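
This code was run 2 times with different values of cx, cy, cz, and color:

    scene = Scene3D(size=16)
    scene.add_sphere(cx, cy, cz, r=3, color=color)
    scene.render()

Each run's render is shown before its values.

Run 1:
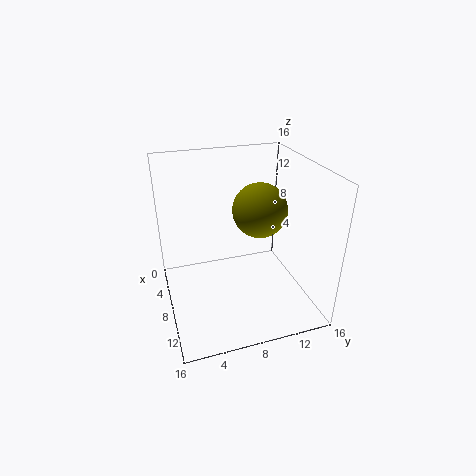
cx = 8, cy = 10.5, cz = 11, color = 'olive'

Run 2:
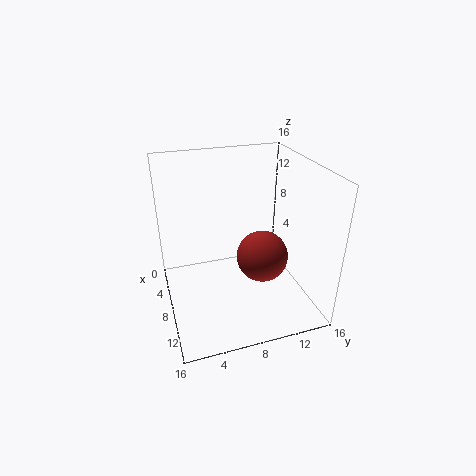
cx = 8, cy = 11, cz = 5, color = 'brown'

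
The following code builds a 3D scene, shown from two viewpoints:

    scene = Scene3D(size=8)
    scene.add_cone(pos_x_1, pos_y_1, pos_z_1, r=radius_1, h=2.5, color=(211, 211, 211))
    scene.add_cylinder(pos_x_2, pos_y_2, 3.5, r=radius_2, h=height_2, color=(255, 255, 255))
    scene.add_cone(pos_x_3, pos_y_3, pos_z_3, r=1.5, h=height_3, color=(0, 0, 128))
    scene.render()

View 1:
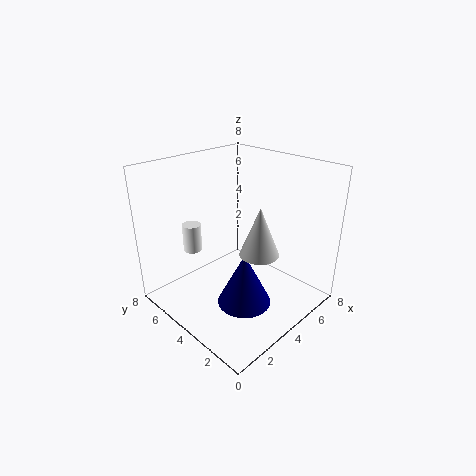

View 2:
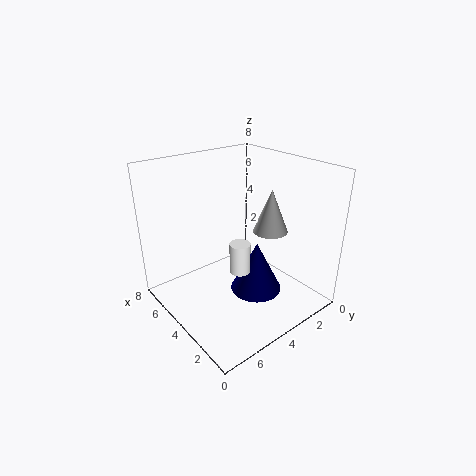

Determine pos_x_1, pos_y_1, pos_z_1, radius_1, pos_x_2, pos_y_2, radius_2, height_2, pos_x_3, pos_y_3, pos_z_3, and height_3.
pos_x_1 = 3.5; pos_y_1 = 2; pos_z_1 = 4; radius_1 = 1; pos_x_2 = 2; pos_y_2 = 5.5; radius_2 = 0.5; height_2 = 1.5; pos_x_3 = 3.5; pos_y_3 = 3; pos_z_3 = 0.5; height_3 = 3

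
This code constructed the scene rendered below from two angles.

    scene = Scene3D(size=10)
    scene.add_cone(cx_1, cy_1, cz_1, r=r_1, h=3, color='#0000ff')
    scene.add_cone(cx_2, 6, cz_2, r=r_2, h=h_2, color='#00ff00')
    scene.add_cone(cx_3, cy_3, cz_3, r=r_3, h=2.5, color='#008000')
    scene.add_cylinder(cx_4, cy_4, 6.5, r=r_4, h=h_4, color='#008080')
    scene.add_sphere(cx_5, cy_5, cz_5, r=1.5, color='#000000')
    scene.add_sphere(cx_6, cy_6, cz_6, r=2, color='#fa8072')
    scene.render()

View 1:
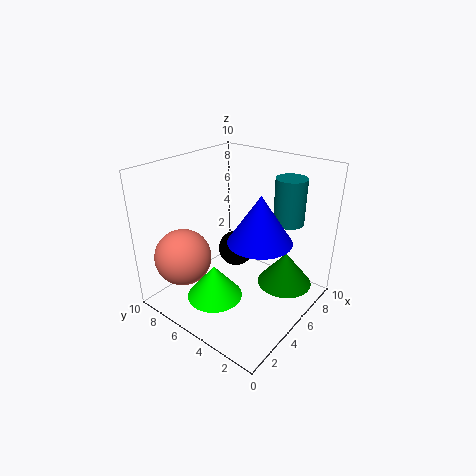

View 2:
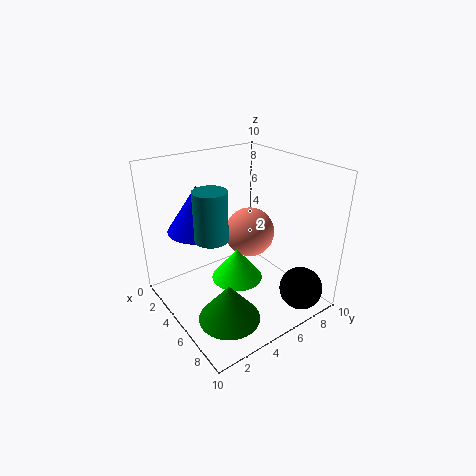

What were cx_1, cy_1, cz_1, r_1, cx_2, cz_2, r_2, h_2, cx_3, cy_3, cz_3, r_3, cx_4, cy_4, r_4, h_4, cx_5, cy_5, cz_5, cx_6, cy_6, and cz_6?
cx_1 = 4
cy_1 = 2.5
cz_1 = 6
r_1 = 2
cx_2 = 3.5
cz_2 = 0.5
r_2 = 2
h_2 = 2.5
cx_3 = 7.5
cy_3 = 2.5
cz_3 = 1
r_3 = 2
cx_4 = 6.5
cy_4 = 2
r_4 = 1
h_4 = 3
cx_5 = 8.5
cy_5 = 8
cz_5 = 1.5
cx_6 = 2.5
cy_6 = 8
cz_6 = 3.5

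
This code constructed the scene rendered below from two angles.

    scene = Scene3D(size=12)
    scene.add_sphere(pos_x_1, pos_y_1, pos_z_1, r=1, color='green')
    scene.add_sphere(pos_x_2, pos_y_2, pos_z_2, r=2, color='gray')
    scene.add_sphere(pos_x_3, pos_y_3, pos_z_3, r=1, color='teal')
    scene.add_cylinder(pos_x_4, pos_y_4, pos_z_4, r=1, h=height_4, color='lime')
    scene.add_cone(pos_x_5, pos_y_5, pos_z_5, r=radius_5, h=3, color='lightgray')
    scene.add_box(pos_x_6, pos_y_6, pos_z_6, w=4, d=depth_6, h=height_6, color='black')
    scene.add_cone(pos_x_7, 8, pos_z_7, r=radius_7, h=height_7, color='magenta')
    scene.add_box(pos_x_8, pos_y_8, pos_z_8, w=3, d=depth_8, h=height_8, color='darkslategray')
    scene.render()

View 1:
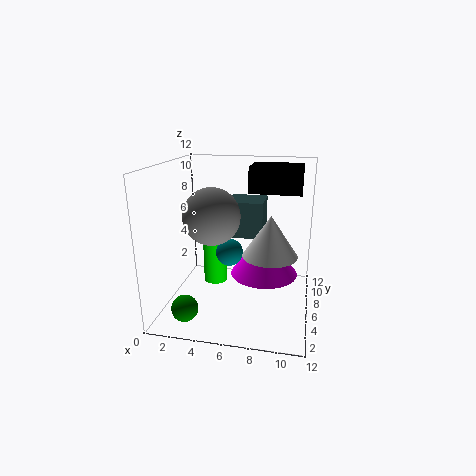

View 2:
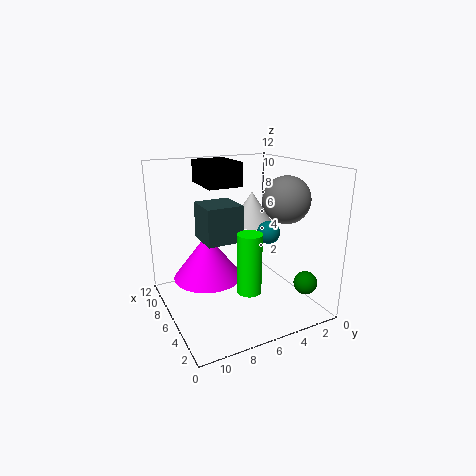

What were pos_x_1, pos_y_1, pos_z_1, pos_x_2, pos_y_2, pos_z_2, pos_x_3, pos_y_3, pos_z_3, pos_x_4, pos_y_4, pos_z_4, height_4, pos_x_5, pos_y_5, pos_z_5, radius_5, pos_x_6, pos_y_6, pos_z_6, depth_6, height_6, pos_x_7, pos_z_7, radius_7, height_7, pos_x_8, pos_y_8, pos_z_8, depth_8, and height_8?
pos_x_1 = 3
pos_y_1 = 1
pos_z_1 = 2
pos_x_2 = 5
pos_y_2 = 2
pos_z_2 = 9
pos_x_3 = 6
pos_y_3 = 3
pos_z_3 = 6
pos_x_4 = 4
pos_y_4 = 6
pos_z_4 = 2
height_4 = 5
pos_x_5 = 9
pos_y_5 = 3
pos_z_5 = 6
radius_5 = 2
pos_x_6 = 7
pos_y_6 = 5
pos_z_6 = 10
depth_6 = 3
height_6 = 2
pos_x_7 = 8
pos_z_7 = 2
radius_7 = 3
height_7 = 4
pos_x_8 = 5
pos_y_8 = 6
pos_z_8 = 6
depth_8 = 3
height_8 = 3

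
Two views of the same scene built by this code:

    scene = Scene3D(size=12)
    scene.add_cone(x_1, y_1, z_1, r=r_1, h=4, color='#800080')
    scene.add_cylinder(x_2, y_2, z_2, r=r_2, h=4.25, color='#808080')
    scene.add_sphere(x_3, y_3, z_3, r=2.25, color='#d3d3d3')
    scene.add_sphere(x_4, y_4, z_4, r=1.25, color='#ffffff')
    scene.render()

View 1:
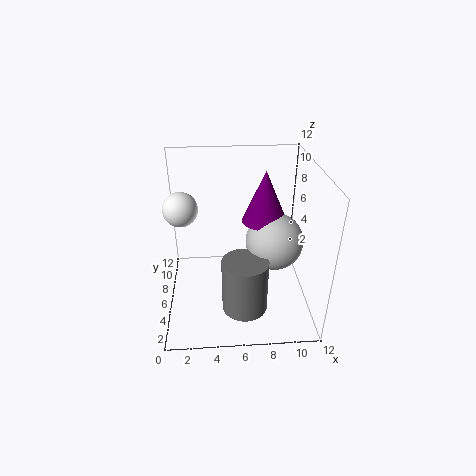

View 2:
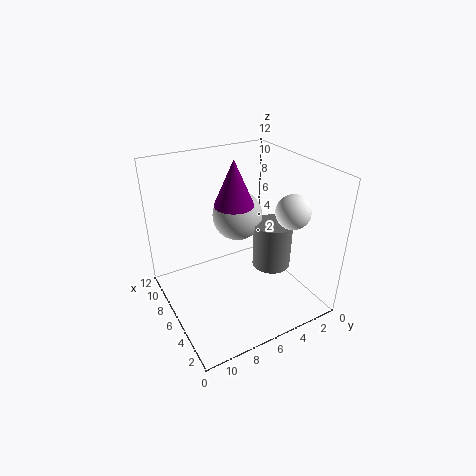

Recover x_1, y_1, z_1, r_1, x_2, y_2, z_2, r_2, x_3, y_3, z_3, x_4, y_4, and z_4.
x_1 = 8
y_1 = 5.25
z_1 = 8
r_1 = 1.75
x_2 = 6.25
y_2 = 2.25
z_2 = 2
r_2 = 1.75
x_3 = 8.75
y_3 = 4.5
z_3 = 6.5
x_4 = 1.75
y_4 = 4
z_4 = 9.75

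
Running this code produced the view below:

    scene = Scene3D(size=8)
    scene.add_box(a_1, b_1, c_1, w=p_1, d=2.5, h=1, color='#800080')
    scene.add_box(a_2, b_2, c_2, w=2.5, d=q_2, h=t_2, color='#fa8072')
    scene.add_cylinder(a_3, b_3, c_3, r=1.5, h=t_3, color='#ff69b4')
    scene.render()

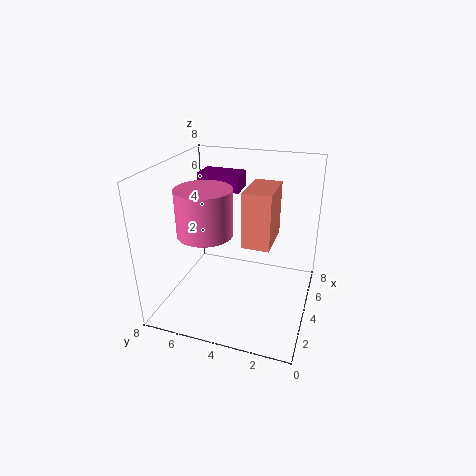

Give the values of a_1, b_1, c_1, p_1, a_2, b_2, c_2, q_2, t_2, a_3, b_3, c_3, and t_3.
a_1 = 5.5, b_1 = 4.5, c_1 = 6, p_1 = 1.5, a_2 = 3, b_2 = 2, c_2 = 4, q_2 = 1.5, t_2 = 3, a_3 = 3, b_3 = 5.5, c_3 = 4.5, t_3 = 2.5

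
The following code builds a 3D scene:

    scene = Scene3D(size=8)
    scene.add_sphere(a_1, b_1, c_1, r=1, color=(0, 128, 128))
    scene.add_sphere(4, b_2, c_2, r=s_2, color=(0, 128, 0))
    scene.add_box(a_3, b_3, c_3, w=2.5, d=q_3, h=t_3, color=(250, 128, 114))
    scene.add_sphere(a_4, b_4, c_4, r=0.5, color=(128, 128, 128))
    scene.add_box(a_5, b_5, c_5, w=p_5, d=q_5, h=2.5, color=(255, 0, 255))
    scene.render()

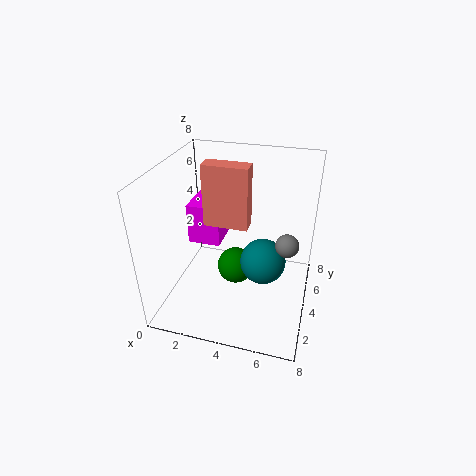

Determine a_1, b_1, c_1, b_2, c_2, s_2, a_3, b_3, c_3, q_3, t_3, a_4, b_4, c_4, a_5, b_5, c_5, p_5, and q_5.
a_1 = 6
b_1 = 1
c_1 = 5
b_2 = 3.5
c_2 = 2.5
s_2 = 1
a_3 = 2
b_3 = 4
c_3 = 4.5
q_3 = 1
t_3 = 3.5
a_4 = 7
b_4 = 1
c_4 = 6
a_5 = 0.5
b_5 = 5
c_5 = 2.5
p_5 = 2
q_5 = 2.5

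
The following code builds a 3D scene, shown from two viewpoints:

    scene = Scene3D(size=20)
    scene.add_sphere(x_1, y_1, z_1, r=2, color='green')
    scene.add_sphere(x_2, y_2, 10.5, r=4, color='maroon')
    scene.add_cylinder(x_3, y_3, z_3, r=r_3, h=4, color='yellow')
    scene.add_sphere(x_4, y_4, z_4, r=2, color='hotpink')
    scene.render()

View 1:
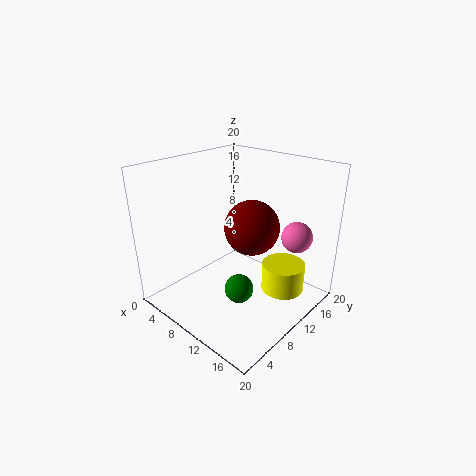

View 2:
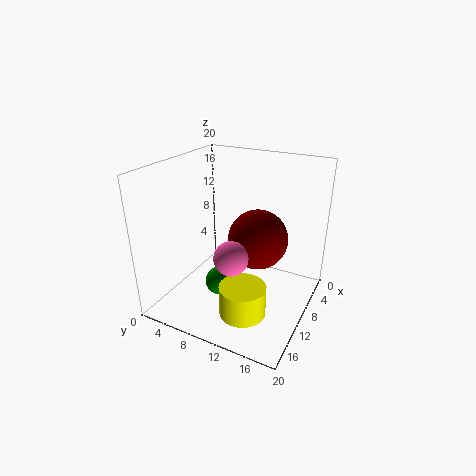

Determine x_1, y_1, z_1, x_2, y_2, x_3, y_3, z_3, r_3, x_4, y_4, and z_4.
x_1 = 12; y_1 = 8; z_1 = 3.5; x_2 = 10; y_2 = 13; x_3 = 15.5; y_3 = 13.5; z_3 = 2.5; r_3 = 3; x_4 = 17.5; y_4 = 13; z_4 = 11.5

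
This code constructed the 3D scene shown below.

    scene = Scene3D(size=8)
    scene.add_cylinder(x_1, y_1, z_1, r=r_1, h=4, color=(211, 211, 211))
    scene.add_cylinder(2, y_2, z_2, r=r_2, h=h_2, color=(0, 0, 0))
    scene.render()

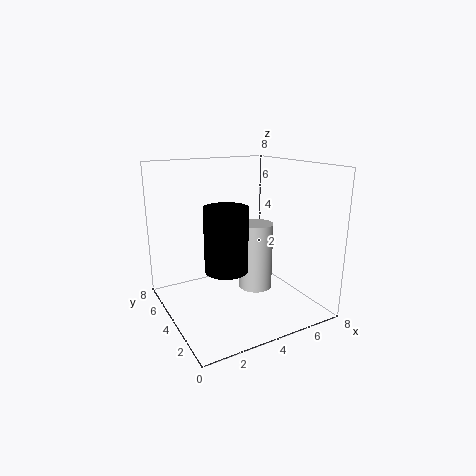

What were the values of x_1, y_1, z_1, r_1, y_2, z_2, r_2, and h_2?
x_1 = 5.5
y_1 = 4.5
z_1 = 0.5
r_1 = 1
y_2 = 1.5
z_2 = 3.5
r_2 = 1
h_2 = 3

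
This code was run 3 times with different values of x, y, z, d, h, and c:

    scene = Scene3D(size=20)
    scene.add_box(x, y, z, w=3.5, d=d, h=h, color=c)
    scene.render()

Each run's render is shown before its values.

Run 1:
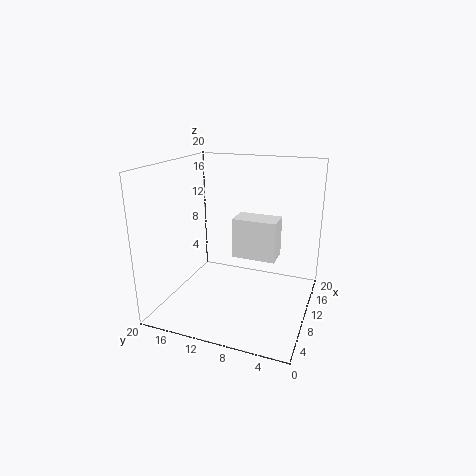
x = 9; y = 4.5; z = 7.5; d = 6; h = 5.5; c = 'white'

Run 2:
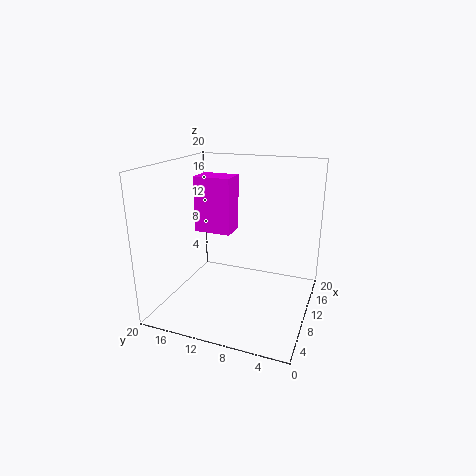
x = 8; y = 10.5; z = 11; d = 5; h = 7.5; c = 'magenta'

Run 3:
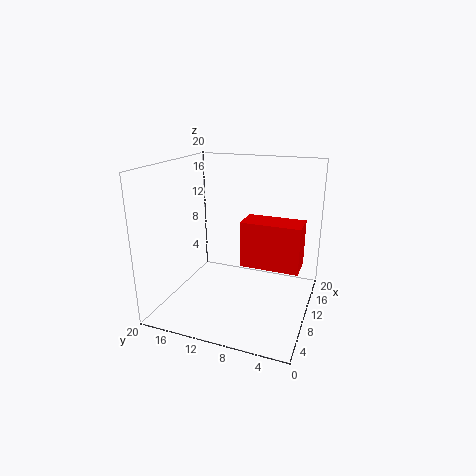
x = 4; y = 0.5; z = 9; d = 7; h = 5.5; c = 'red'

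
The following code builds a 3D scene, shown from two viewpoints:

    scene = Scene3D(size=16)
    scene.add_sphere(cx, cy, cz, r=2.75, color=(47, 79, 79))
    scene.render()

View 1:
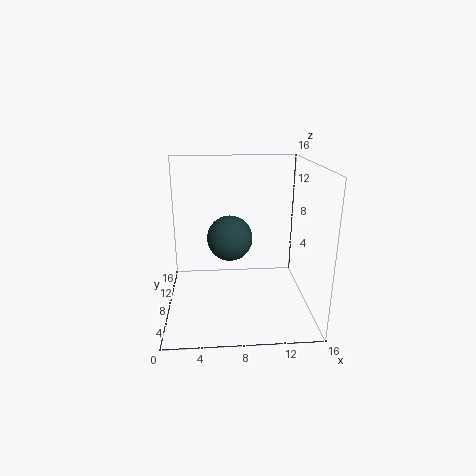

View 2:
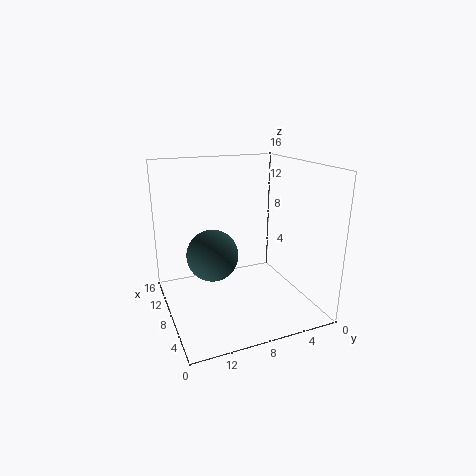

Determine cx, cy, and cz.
cx = 7.25, cy = 11.25, cz = 6.75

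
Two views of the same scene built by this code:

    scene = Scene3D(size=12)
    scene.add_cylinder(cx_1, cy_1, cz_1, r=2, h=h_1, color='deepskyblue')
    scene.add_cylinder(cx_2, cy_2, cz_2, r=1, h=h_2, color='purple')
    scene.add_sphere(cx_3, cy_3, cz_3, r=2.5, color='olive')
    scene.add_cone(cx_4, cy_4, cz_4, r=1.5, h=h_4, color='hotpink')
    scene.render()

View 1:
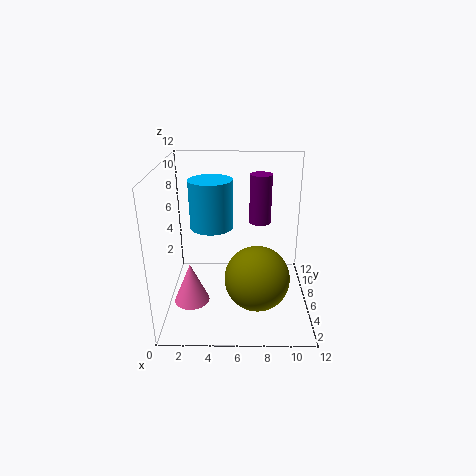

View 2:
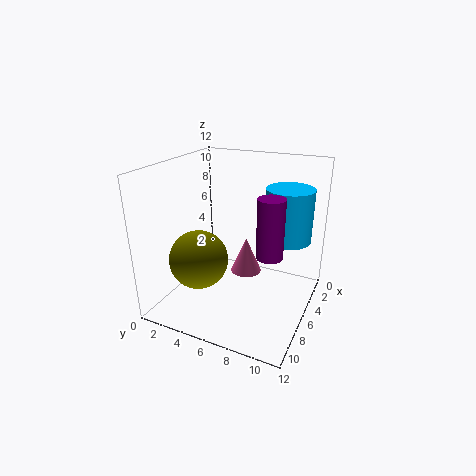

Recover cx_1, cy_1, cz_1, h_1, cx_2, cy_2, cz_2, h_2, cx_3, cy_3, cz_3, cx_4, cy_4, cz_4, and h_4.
cx_1 = 3.5
cy_1 = 9.5
cz_1 = 5.5
h_1 = 4.5
cx_2 = 8
cy_2 = 9.5
cz_2 = 6
h_2 = 4.5
cx_3 = 7.5
cy_3 = 3
cz_3 = 4
cx_4 = 2
cy_4 = 5
cz_4 = 0.5
h_4 = 3.5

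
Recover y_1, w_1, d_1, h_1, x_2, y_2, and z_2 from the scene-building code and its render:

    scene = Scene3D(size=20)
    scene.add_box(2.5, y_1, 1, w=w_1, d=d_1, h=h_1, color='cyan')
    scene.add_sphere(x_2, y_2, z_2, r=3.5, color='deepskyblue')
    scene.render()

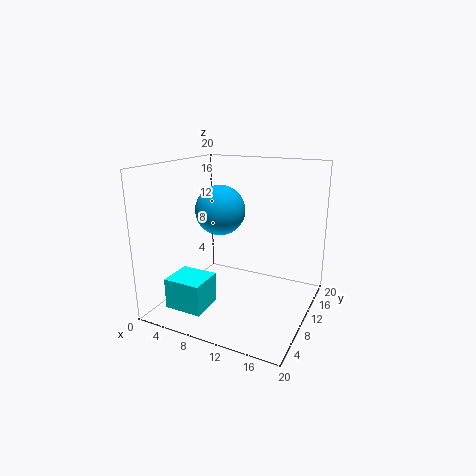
y_1 = 2.75; w_1 = 5.25; d_1 = 4.75; h_1 = 4.25; x_2 = 7; y_2 = 10.5; z_2 = 13.5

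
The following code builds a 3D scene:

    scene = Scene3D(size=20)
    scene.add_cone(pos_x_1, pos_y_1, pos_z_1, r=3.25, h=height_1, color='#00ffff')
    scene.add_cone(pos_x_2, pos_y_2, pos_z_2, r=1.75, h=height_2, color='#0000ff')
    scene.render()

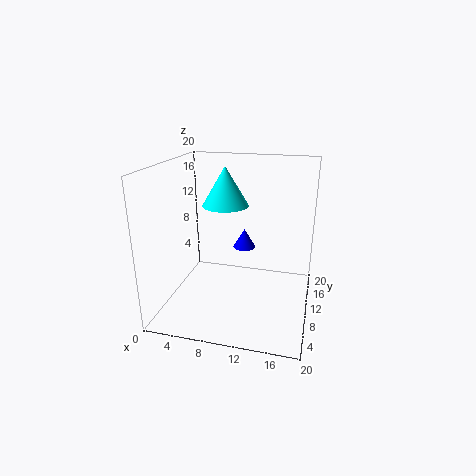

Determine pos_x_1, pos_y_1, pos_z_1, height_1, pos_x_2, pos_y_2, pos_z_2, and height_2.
pos_x_1 = 7.75
pos_y_1 = 11.75
pos_z_1 = 14
height_1 = 5.5
pos_x_2 = 9.5
pos_y_2 = 16
pos_z_2 = 6
height_2 = 3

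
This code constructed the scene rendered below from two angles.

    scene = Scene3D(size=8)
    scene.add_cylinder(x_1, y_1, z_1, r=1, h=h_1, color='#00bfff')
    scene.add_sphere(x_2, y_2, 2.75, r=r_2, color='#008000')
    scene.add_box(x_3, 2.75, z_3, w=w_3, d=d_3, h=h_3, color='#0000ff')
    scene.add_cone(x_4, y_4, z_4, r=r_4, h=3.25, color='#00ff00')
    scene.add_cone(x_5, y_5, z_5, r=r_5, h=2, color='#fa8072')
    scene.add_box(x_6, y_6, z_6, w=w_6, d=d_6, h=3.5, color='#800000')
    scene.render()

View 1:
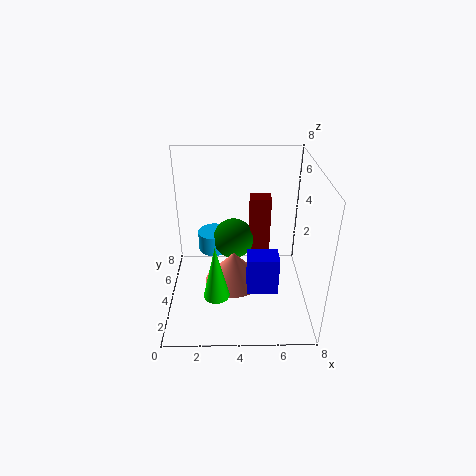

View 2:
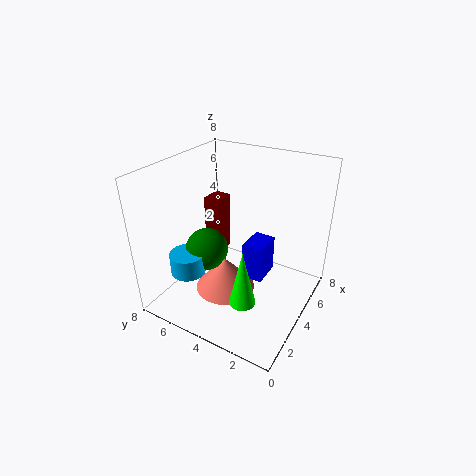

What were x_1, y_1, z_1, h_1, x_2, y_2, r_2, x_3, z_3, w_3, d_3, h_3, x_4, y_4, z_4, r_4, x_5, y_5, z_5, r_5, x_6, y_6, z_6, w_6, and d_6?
x_1 = 2.5
y_1 = 6.5
z_1 = 1.75
h_1 = 1.25
x_2 = 3.75
y_2 = 6
r_2 = 1.25
x_3 = 4.5
z_3 = 1
w_3 = 1.75
d_3 = 1.25
h_3 = 2.25
x_4 = 2.75
y_4 = 3
z_4 = 0.75
r_4 = 0.75
x_5 = 3.75
y_5 = 4.75
z_5 = 0.5
r_5 = 1.75
x_6 = 4.75
y_6 = 5.75
z_6 = 2
w_6 = 1.25
d_6 = 1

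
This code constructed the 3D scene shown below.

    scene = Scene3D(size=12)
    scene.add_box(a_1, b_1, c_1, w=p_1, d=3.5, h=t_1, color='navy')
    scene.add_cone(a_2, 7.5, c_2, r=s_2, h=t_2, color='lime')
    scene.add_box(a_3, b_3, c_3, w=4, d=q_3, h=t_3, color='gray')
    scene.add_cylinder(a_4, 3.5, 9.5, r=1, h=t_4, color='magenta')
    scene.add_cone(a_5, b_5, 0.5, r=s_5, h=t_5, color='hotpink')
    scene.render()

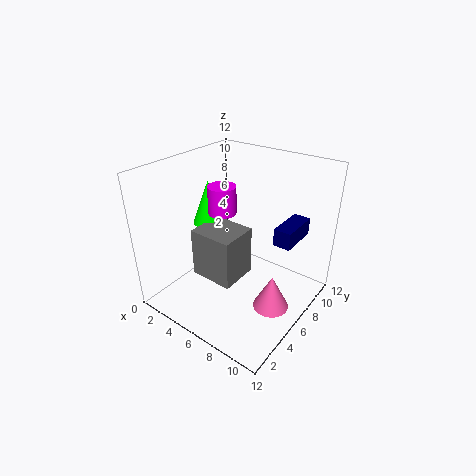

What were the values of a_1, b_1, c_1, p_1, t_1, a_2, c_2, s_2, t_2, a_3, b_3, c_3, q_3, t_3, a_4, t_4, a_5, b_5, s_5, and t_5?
a_1 = 8.5; b_1 = 7.5; c_1 = 5.5; p_1 = 1.5; t_1 = 1.5; a_2 = 1.5; c_2 = 5.5; s_2 = 1.5; t_2 = 4; a_3 = 2; b_3 = 4.5; c_3 = 1.5; q_3 = 3.5; t_3 = 4.5; a_4 = 6.5; t_4 = 2; a_5 = 9.5; b_5 = 6; s_5 = 1.5; t_5 = 3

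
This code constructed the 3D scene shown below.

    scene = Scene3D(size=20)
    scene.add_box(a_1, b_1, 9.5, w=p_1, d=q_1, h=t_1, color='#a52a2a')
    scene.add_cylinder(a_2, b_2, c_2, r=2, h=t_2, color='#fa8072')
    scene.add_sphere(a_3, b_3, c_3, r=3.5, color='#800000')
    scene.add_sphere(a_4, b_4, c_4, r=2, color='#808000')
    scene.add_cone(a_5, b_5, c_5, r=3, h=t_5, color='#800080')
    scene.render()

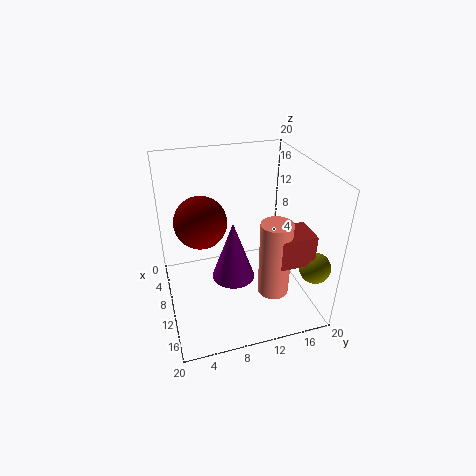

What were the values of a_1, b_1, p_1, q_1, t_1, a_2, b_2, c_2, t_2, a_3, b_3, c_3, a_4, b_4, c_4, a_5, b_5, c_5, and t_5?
a_1 = 14, b_1 = 13, p_1 = 4, q_1 = 4.5, t_1 = 4, a_2 = 16, b_2 = 13, c_2 = 5, t_2 = 10, a_3 = 9.5, b_3 = 5, c_3 = 13, a_4 = 17.5, b_4 = 18, c_4 = 8.5, a_5 = 11, b_5 = 9, c_5 = 4.5, t_5 = 8.5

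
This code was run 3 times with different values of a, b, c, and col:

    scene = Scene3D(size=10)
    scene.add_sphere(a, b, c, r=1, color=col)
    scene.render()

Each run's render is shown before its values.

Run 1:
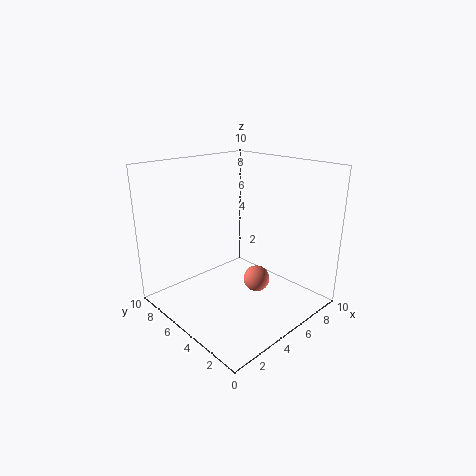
a = 7
b = 5
c = 1
col = 'salmon'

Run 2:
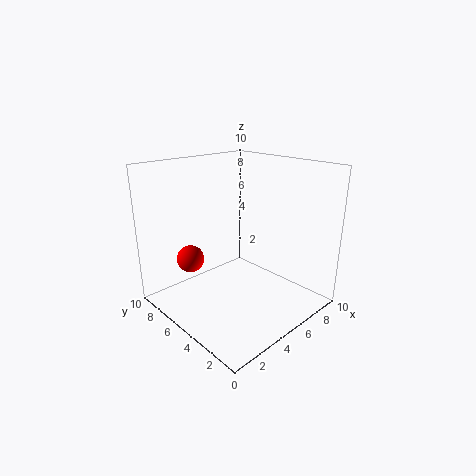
a = 3
b = 8
c = 3
col = 'red'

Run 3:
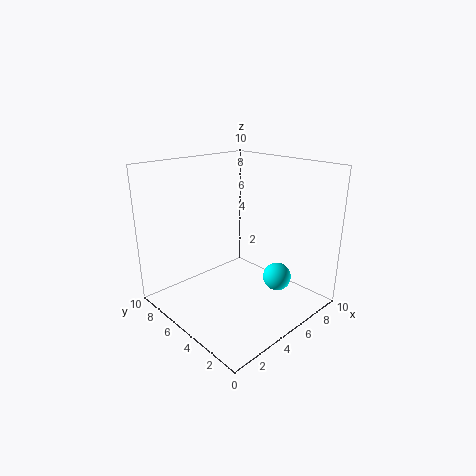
a = 7
b = 3
c = 2
col = 'cyan'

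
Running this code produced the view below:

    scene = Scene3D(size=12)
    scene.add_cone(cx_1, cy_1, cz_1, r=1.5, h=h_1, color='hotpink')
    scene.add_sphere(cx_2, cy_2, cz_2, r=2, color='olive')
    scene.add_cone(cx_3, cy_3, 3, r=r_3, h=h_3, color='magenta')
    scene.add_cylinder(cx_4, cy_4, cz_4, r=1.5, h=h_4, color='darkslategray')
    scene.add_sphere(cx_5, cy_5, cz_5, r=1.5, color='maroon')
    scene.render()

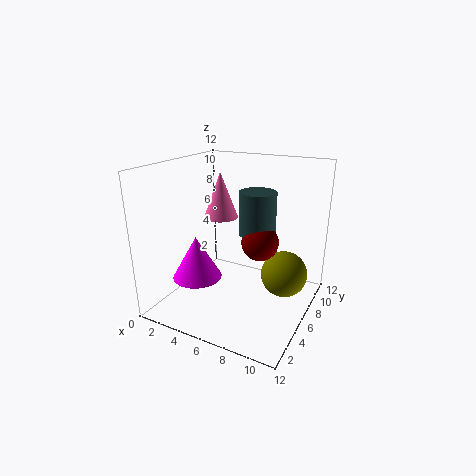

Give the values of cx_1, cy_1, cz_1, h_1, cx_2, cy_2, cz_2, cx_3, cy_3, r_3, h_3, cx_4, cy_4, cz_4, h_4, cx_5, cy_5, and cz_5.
cx_1 = 3.5
cy_1 = 7.5
cz_1 = 7
h_1 = 4
cx_2 = 9.5
cy_2 = 8
cz_2 = 2.5
cx_3 = 3.5
cy_3 = 3.5
r_3 = 2
h_3 = 3.5
cx_4 = 7.5
cy_4 = 6.5
cz_4 = 6.5
h_4 = 3.5
cx_5 = 8
cy_5 = 6
cz_5 = 6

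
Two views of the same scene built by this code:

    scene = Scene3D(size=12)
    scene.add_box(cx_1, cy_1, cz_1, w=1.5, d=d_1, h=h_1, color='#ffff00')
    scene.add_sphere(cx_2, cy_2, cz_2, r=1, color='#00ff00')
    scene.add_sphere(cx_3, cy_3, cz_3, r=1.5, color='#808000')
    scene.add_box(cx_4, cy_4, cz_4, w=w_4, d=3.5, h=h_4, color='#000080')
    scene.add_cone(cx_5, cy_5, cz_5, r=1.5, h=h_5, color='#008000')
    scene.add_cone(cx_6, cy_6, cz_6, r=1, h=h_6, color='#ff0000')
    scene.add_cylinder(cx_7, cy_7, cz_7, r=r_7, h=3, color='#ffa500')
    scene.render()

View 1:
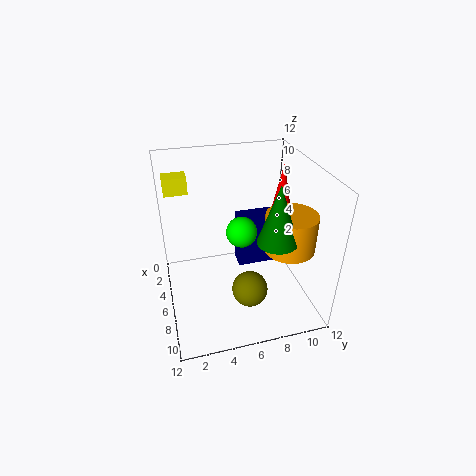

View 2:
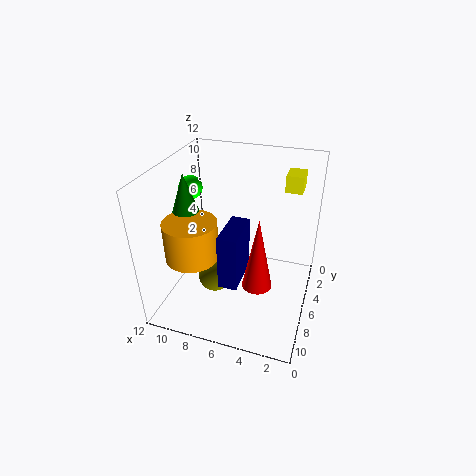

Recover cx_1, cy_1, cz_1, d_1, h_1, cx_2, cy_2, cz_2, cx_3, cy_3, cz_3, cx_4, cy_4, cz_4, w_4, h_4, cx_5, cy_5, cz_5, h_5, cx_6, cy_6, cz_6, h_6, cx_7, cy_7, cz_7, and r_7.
cx_1 = 1.5
cy_1 = 0.5
cz_1 = 9
d_1 = 2
h_1 = 1.5
cx_2 = 10.5
cy_2 = 5
cz_2 = 9.5
cx_3 = 8
cy_3 = 6.5
cz_3 = 2
cx_4 = 5
cy_4 = 6
cz_4 = 3.5
w_4 = 1.5
h_4 = 4.5
cx_5 = 9.5
cy_5 = 8
cz_5 = 7.5
h_5 = 4.5
cx_6 = 3
cy_6 = 11
cz_6 = 6
h_6 = 5
cx_7 = 8.5
cy_7 = 9.5
cz_7 = 6
r_7 = 2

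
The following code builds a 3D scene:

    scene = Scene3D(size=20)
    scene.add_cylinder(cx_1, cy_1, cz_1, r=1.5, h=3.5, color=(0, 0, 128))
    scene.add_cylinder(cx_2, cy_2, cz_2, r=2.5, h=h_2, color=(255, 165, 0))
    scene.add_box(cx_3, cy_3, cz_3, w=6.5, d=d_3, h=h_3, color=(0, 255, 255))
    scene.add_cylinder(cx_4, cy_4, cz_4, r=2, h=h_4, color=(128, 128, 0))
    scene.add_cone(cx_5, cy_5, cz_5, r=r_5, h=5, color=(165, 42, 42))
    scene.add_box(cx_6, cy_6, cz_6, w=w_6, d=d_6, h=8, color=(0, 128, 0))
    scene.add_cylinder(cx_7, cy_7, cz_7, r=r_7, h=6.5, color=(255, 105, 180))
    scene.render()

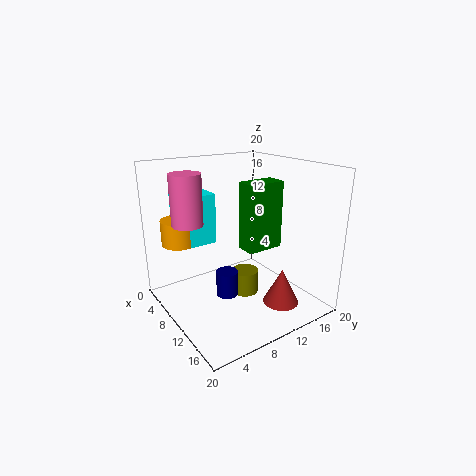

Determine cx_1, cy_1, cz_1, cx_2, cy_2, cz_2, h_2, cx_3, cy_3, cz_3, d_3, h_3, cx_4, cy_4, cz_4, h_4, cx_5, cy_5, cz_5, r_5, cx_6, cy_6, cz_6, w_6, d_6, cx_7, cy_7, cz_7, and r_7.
cx_1 = 11; cy_1 = 7.5; cz_1 = 2.5; cx_2 = 5; cy_2 = 3.5; cz_2 = 9; h_2 = 3.5; cx_3 = 1; cy_3 = 4; cz_3 = 9; d_3 = 4; h_3 = 7; cx_4 = 9; cy_4 = 12; cz_4 = 0.5; h_4 = 3.5; cx_5 = 15; cy_5 = 14; cz_5 = 1; r_5 = 2.5; cx_6 = 14.5; cy_6 = 7; cz_6 = 11; w_6 = 2.5; d_6 = 4.5; cx_7 = 9; cy_7 = 3; cz_7 = 13; r_7 = 2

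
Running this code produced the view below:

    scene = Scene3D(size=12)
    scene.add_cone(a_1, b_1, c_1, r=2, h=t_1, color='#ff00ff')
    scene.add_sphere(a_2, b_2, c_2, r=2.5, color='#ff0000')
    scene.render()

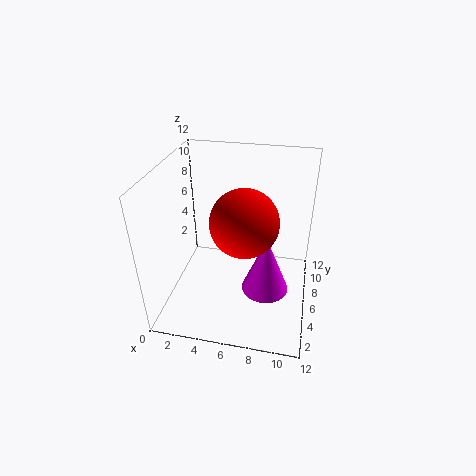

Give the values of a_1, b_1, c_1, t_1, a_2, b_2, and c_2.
a_1 = 8.5; b_1 = 5.5; c_1 = 1.5; t_1 = 5; a_2 = 7; b_2 = 3.5; c_2 = 9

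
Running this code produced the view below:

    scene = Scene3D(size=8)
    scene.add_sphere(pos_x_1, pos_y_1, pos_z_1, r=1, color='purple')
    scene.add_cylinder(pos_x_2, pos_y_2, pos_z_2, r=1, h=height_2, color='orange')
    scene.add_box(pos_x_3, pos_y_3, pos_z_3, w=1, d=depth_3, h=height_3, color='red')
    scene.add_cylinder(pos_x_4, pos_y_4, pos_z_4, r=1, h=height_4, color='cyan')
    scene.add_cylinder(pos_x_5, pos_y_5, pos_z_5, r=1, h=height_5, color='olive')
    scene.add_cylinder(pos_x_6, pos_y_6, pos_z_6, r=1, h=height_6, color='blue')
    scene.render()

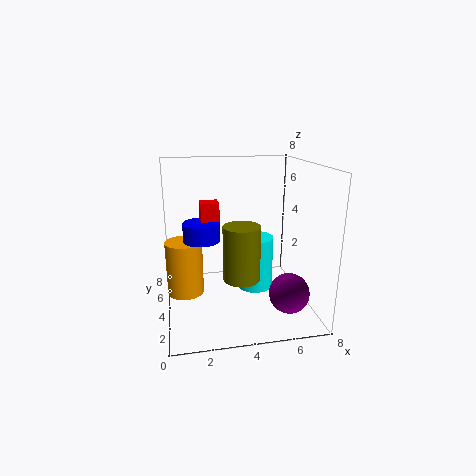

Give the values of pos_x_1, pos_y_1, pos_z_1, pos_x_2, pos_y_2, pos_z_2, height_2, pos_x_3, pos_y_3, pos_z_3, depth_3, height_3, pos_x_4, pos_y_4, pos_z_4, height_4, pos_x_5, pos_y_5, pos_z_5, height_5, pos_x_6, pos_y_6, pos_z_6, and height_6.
pos_x_1 = 6
pos_y_1 = 1
pos_z_1 = 2
pos_x_2 = 1
pos_y_2 = 4
pos_z_2 = 1
height_2 = 3
pos_x_3 = 2
pos_y_3 = 4
pos_z_3 = 4
depth_3 = 1
height_3 = 2
pos_x_4 = 5
pos_y_4 = 4
pos_z_4 = 1
height_4 = 3
pos_x_5 = 4
pos_y_5 = 3
pos_z_5 = 2
height_5 = 3
pos_x_6 = 2
pos_y_6 = 4
pos_z_6 = 4
height_6 = 1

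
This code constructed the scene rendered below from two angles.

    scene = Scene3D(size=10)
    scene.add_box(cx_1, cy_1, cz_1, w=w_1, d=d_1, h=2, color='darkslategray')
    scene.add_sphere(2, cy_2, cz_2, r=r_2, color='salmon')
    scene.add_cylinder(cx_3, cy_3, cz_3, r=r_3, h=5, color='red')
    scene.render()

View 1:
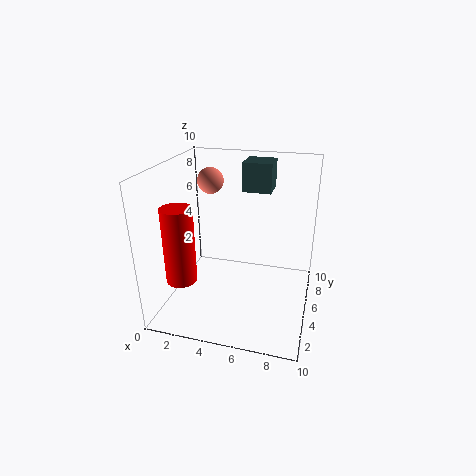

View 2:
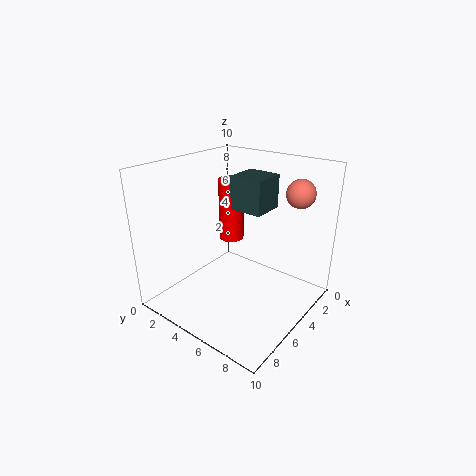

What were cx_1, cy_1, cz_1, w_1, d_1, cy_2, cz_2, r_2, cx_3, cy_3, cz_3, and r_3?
cx_1 = 5
cy_1 = 6
cz_1 = 8
w_1 = 2
d_1 = 2
cy_2 = 8
cz_2 = 8
r_2 = 1
cx_3 = 2
cy_3 = 2
cz_3 = 3
r_3 = 1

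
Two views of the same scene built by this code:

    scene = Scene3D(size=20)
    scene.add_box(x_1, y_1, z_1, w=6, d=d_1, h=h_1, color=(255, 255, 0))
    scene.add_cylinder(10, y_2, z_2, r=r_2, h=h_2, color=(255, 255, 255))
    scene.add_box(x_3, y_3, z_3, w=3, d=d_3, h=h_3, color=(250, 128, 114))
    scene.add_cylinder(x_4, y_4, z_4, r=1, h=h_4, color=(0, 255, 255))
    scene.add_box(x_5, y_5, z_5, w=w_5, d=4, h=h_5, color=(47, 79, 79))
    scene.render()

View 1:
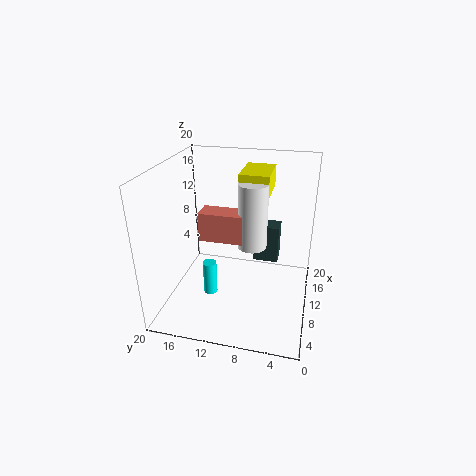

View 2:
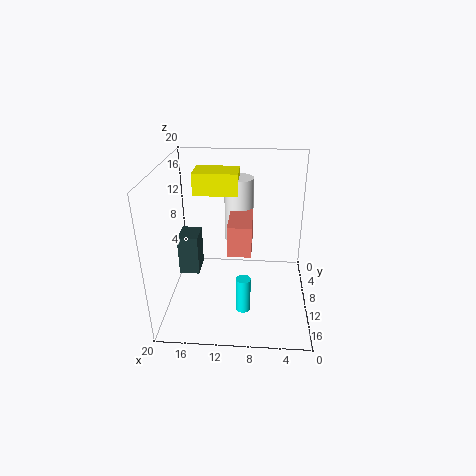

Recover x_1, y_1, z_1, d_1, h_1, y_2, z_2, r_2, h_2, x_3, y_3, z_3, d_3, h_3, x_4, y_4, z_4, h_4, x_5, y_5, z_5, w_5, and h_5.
x_1 = 10, y_1 = 6, z_1 = 16, d_1 = 4, h_1 = 3, y_2 = 8, z_2 = 9, r_2 = 2, h_2 = 9, x_3 = 8, y_3 = 9, z_3 = 10, d_3 = 6, h_3 = 4, x_4 = 9, y_4 = 14, z_4 = 1, h_4 = 5, x_5 = 16, y_5 = 5, z_5 = 3, w_5 = 3, h_5 = 6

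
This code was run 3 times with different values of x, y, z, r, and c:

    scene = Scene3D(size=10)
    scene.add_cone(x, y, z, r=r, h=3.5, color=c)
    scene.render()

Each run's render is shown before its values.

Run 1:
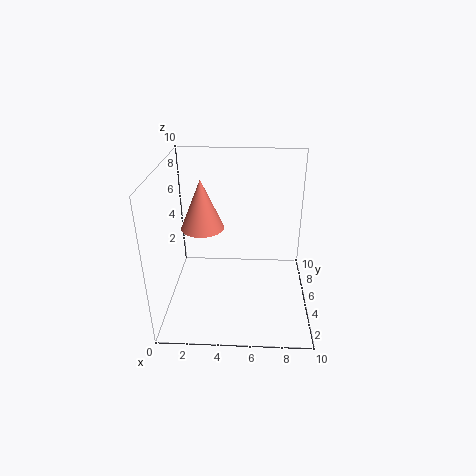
x = 2.5
y = 5.5
z = 5.5
r = 1.5
c = 'salmon'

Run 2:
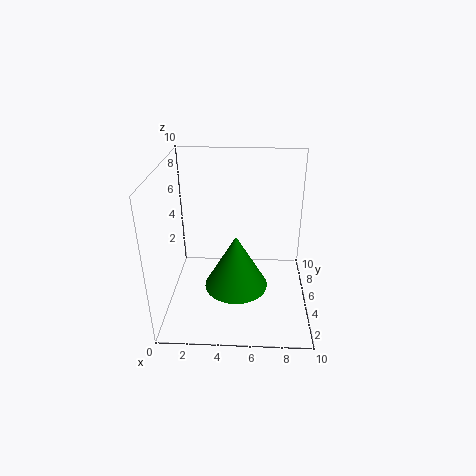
x = 5
y = 2.5
z = 3
r = 2
c = 'green'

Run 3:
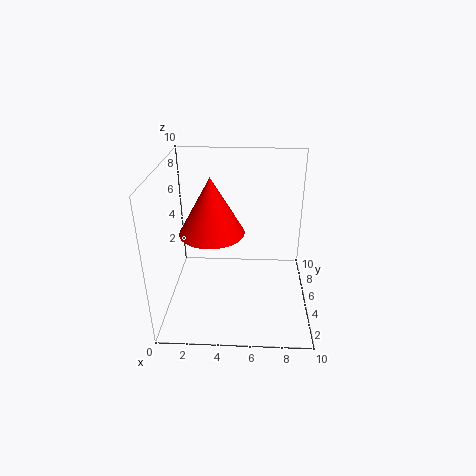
x = 3.5
y = 3
z = 6.5
r = 2
c = 'red'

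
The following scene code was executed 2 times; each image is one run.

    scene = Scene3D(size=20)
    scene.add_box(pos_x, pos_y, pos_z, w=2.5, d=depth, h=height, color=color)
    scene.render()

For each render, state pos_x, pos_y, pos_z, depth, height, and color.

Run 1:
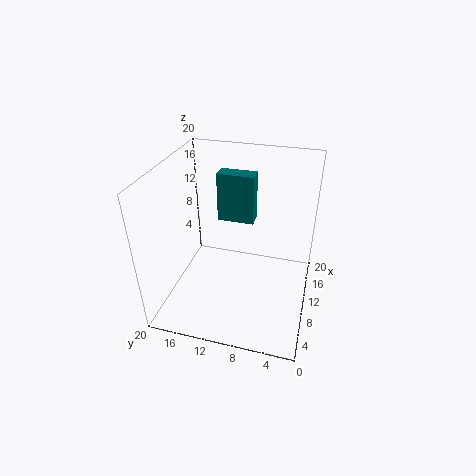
pos_x = 16, pos_y = 9.25, pos_z = 8.75, depth = 5.75, height = 7.75, color = 'teal'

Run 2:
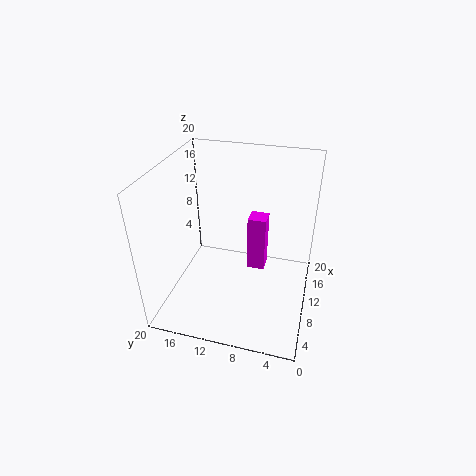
pos_x = 10.25, pos_y = 6.25, pos_z = 5, depth = 2.5, height = 8, color = 'magenta'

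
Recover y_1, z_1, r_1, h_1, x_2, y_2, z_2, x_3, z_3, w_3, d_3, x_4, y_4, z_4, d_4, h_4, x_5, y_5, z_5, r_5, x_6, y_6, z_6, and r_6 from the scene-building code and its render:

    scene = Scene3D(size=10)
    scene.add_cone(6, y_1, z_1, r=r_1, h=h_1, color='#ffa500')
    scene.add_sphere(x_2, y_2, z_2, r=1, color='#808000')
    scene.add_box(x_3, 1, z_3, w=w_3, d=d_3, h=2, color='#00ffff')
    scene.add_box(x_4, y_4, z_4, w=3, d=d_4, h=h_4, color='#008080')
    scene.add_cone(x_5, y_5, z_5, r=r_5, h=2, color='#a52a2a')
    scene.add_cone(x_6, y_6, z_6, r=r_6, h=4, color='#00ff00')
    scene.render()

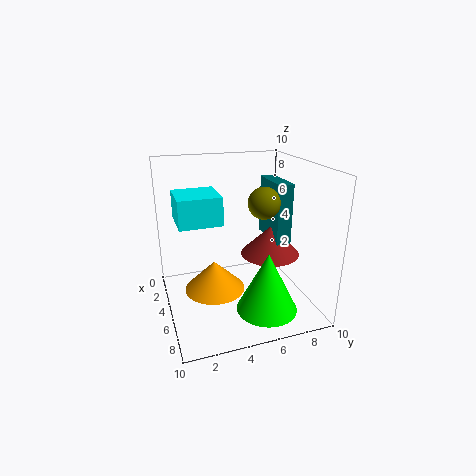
y_1 = 3; z_1 = 2; r_1 = 2; h_1 = 2; x_2 = 7; y_2 = 6; z_2 = 8; x_3 = 2; z_3 = 6; w_3 = 3; d_3 = 3; x_4 = 4; y_4 = 7; z_4 = 5; d_4 = 1; h_4 = 4; x_5 = 6; y_5 = 7; z_5 = 4; r_5 = 2; x_6 = 8; y_6 = 6; z_6 = 1; r_6 = 2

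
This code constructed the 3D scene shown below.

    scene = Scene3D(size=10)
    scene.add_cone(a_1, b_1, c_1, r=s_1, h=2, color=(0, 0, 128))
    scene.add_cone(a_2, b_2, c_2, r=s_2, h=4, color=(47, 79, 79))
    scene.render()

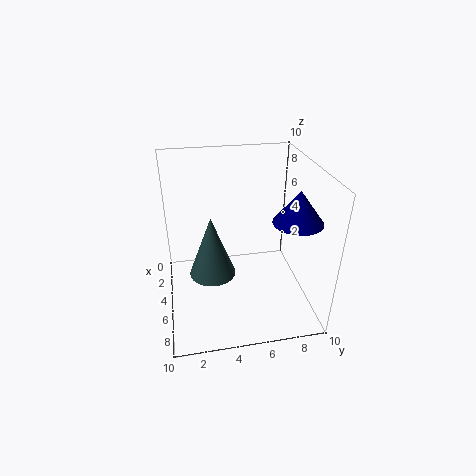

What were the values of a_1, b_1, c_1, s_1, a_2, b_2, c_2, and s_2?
a_1 = 8; b_1 = 8; c_1 = 7.5; s_1 = 1.5; a_2 = 6.5; b_2 = 3; c_2 = 3.5; s_2 = 1.5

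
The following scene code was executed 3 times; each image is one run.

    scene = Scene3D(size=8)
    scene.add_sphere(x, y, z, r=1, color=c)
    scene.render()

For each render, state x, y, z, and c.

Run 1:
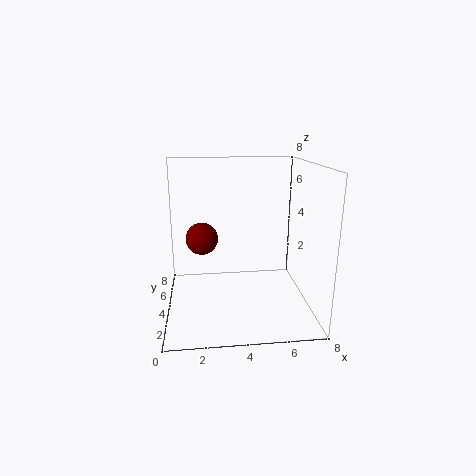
x = 2; y = 6.25; z = 3.25; c = 'maroon'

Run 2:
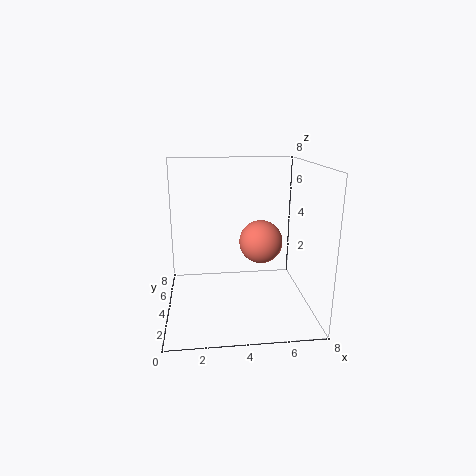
x = 4.75; y = 1.25; z = 4.75; c = 'salmon'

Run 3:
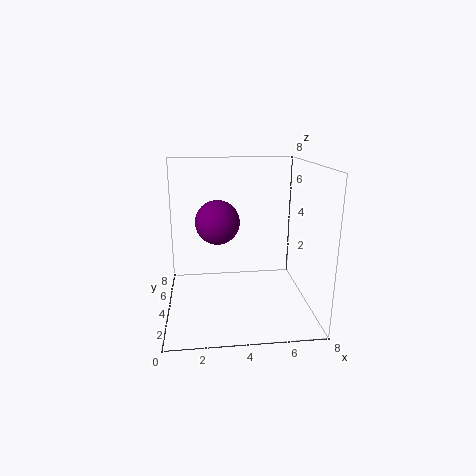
x = 2.75; y = 1.25; z = 5.75; c = 'purple'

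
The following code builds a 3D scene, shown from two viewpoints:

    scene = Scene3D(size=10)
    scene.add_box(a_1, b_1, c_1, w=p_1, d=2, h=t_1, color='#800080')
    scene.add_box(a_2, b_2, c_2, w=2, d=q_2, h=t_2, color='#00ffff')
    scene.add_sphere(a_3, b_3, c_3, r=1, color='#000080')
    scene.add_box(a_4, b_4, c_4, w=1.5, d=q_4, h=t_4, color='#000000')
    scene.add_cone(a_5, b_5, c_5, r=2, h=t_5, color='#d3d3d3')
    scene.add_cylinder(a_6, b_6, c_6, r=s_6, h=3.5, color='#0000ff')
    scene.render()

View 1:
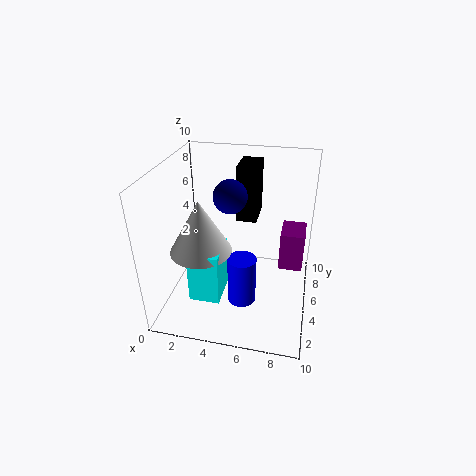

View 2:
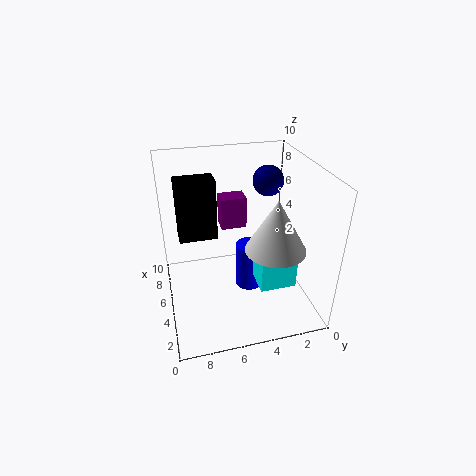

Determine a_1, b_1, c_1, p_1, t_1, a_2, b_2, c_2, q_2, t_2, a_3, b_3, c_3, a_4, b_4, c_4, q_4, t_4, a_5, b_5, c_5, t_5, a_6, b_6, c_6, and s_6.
a_1 = 8, b_1 = 3.5, c_1 = 4, p_1 = 1.5, t_1 = 2.5, a_2 = 2.5, b_2 = 1.5, c_2 = 2, q_2 = 2.5, t_2 = 3.5, a_3 = 5, b_3 = 3, c_3 = 9, a_4 = 4.5, b_4 = 6.5, c_4 = 5.5, q_4 = 2.5, t_4 = 4, a_5 = 3, b_5 = 3, c_5 = 5, t_5 = 3.5, a_6 = 5.5, b_6 = 4, c_6 = 0.5, s_6 = 1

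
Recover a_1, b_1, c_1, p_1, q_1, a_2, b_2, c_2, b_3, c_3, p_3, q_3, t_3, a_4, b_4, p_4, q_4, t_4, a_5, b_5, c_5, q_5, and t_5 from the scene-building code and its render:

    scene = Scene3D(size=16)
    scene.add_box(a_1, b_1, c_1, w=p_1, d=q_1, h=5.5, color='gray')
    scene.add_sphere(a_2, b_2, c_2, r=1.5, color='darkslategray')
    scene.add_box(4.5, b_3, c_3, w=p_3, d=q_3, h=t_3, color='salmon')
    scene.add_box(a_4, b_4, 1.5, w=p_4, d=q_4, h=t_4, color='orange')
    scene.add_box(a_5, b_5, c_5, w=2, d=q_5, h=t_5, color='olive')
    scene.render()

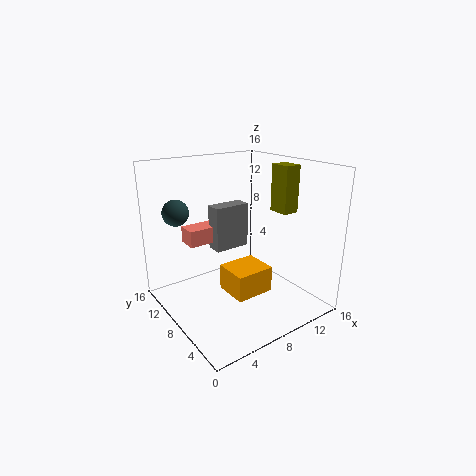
a_1 = 7.5; b_1 = 11.5; c_1 = 5; p_1 = 4.5; q_1 = 2; a_2 = 3; b_2 = 13; c_2 = 10.5; b_3 = 12.5; c_3 = 6; p_3 = 5.5; q_3 = 2.5; t_3 = 2; a_4 = 6.5; b_4 = 5.5; p_4 = 4.5; q_4 = 4; t_4 = 3; a_5 = 13.5; b_5 = 6.5; c_5 = 10; q_5 = 2.5; t_5 = 5.5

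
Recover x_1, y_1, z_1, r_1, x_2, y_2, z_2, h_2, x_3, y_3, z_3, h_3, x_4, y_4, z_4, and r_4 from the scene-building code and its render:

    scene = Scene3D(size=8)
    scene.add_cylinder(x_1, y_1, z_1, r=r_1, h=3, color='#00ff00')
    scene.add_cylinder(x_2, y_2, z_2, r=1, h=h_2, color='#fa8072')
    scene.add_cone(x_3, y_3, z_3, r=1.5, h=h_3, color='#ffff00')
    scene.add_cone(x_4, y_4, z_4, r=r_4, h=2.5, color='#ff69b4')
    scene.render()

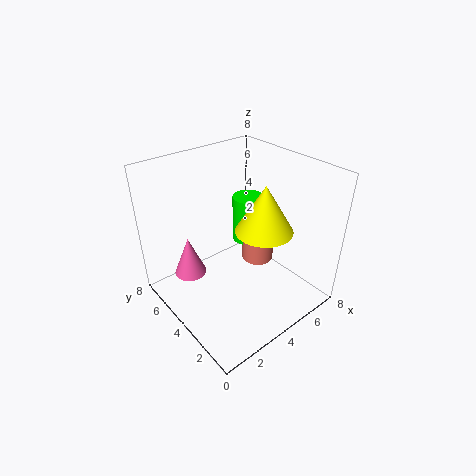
x_1 = 6.5
y_1 = 6
z_1 = 2
r_1 = 1
x_2 = 6.5
y_2 = 5
z_2 = 1
h_2 = 2.5
x_3 = 4.5
y_3 = 2.5
z_3 = 5
h_3 = 2.5
x_4 = 2.5
y_4 = 7
z_4 = 0.5
r_4 = 1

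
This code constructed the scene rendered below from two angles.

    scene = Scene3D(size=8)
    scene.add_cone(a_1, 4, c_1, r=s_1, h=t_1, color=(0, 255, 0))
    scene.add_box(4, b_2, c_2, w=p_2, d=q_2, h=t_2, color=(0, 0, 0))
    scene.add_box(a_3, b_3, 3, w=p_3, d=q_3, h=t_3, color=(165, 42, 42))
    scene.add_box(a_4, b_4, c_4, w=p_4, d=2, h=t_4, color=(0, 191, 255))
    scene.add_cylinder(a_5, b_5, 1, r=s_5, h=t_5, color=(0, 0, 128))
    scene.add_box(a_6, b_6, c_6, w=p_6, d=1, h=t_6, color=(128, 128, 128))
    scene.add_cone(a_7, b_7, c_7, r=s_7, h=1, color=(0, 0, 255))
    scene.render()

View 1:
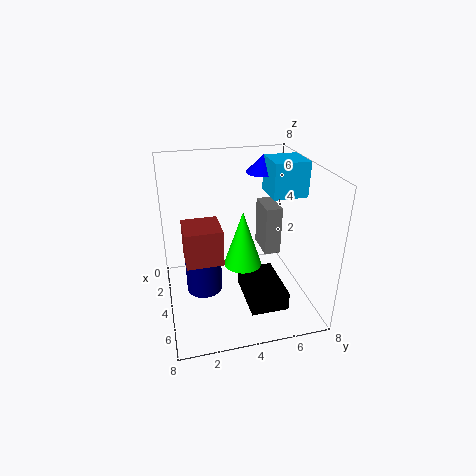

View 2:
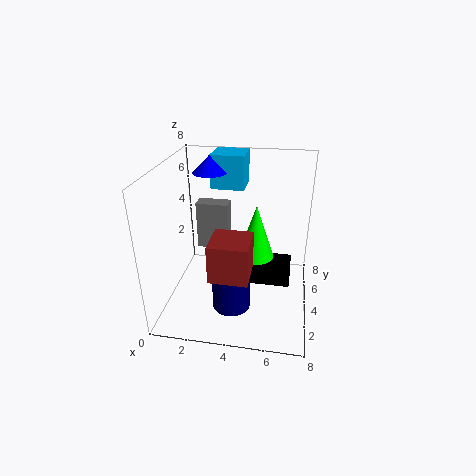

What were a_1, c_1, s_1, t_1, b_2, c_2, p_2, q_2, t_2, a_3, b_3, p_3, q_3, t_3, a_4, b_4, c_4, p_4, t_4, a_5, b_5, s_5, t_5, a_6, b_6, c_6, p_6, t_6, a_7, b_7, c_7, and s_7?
a_1 = 5; c_1 = 3; s_1 = 1; t_1 = 3; b_2 = 4; c_2 = 1; p_2 = 3; q_2 = 2; t_2 = 1; a_3 = 3; b_3 = 1; p_3 = 2; q_3 = 2; t_3 = 2; a_4 = 2; b_4 = 6; c_4 = 6; p_4 = 2; t_4 = 2; a_5 = 4; b_5 = 2; s_5 = 1; t_5 = 2; a_6 = 1; b_6 = 6; c_6 = 2; p_6 = 2; t_6 = 3; a_7 = 2; b_7 = 6; c_7 = 7; s_7 = 1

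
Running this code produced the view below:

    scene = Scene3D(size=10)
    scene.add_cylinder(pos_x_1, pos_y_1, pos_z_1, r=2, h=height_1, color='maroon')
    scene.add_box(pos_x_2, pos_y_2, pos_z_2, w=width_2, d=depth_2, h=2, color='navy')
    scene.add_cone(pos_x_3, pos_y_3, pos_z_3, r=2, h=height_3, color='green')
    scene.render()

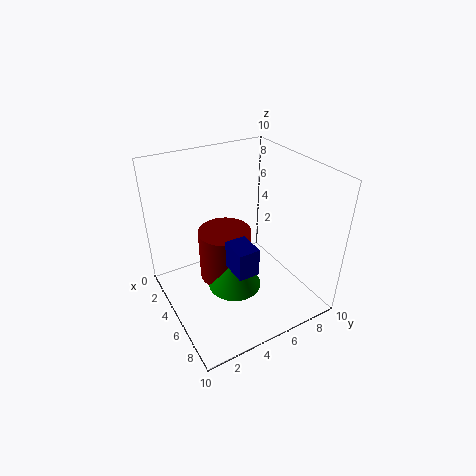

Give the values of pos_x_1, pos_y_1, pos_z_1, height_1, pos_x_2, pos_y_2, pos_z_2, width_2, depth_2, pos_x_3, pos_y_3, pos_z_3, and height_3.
pos_x_1 = 3, pos_y_1 = 5, pos_z_1 = 0.5, height_1 = 4, pos_x_2 = 5, pos_y_2 = 4, pos_z_2 = 3, width_2 = 2, depth_2 = 1.5, pos_x_3 = 4.5, pos_y_3 = 5, pos_z_3 = 0.5, height_3 = 3.5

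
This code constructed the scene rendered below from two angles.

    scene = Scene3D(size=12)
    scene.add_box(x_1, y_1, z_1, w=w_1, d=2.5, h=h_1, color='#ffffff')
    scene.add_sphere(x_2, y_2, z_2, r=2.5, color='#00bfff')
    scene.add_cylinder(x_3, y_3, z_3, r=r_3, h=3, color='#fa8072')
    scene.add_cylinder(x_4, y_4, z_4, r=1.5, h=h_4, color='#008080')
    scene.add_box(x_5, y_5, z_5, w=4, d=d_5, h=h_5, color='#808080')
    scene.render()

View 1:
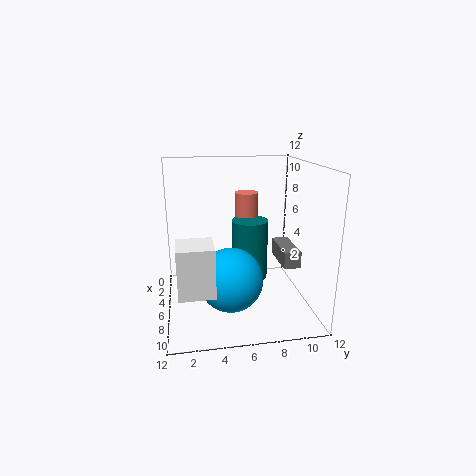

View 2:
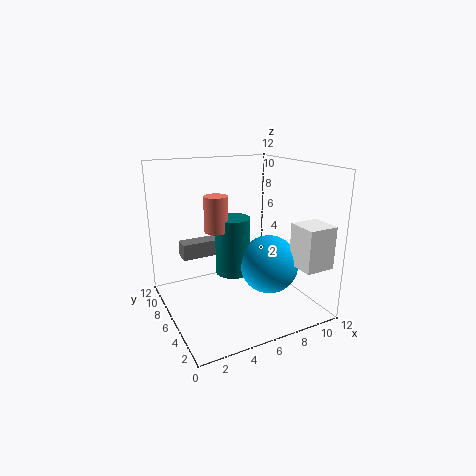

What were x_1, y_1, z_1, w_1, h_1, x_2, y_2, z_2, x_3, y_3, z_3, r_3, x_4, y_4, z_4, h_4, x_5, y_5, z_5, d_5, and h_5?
x_1 = 9.5; y_1 = 1; z_1 = 4; w_1 = 2.5; h_1 = 3.5; x_2 = 8.5; y_2 = 5; z_2 = 3.5; x_3 = 4.5; y_3 = 7; z_3 = 6.5; r_3 = 1; x_4 = 6; y_4 = 7; z_4 = 2.5; h_4 = 5; x_5 = 2.5; y_5 = 10; z_5 = 3; d_5 = 1.5; h_5 = 1.5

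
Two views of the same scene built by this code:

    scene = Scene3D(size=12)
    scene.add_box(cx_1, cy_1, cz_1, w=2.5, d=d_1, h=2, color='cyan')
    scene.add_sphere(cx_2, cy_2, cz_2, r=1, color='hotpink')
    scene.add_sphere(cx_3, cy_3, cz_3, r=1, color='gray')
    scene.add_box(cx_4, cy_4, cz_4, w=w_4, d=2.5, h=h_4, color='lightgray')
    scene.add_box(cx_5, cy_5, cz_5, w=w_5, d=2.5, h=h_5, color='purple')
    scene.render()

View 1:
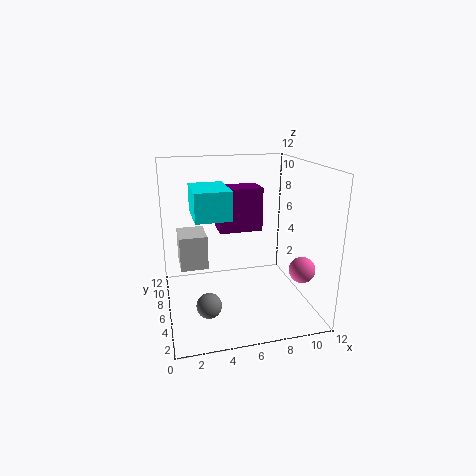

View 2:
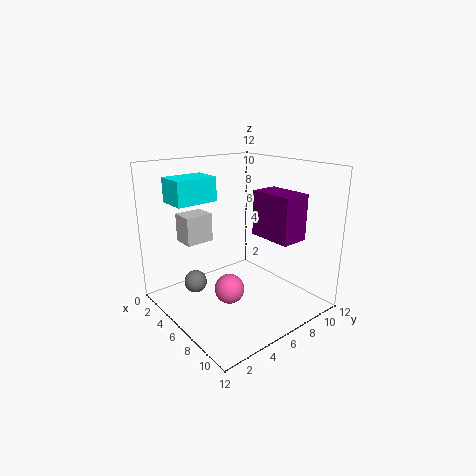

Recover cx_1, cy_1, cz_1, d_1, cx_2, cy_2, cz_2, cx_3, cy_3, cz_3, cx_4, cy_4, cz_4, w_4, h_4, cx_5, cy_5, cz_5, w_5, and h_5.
cx_1 = 2
cy_1 = 1.5
cz_1 = 9
d_1 = 3.5
cx_2 = 10
cy_2 = 2
cz_2 = 4.5
cx_3 = 3
cy_3 = 3.5
cz_3 = 1.5
cx_4 = 1
cy_4 = 3
cz_4 = 5
w_4 = 2
h_4 = 2.5
cx_5 = 5
cy_5 = 8.5
cz_5 = 5.5
w_5 = 4
h_5 = 4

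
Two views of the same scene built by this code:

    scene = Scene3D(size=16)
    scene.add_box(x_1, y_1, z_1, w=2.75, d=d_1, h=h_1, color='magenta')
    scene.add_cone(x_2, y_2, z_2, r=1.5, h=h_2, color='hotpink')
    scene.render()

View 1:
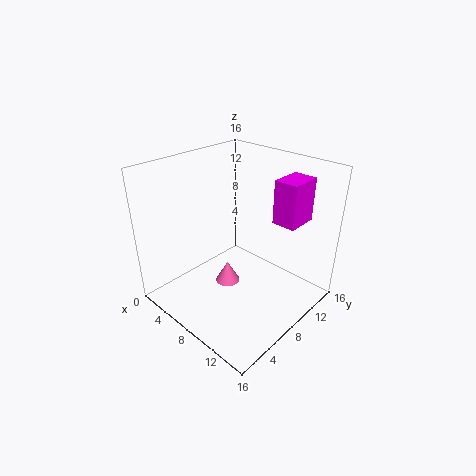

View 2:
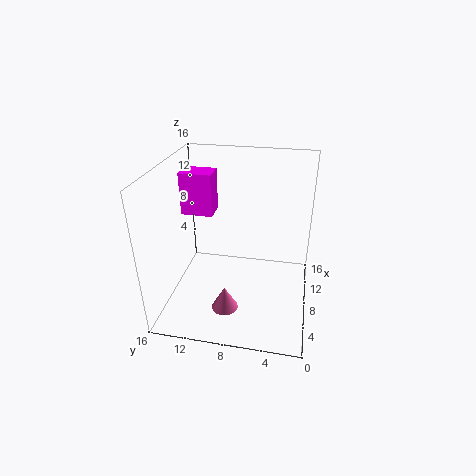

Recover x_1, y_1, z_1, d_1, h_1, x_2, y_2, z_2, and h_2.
x_1 = 10; y_1 = 11.5; z_1 = 9.25; d_1 = 3.75; h_1 = 5; x_2 = 5.25; y_2 = 9; z_2 = 0.25; h_2 = 2.75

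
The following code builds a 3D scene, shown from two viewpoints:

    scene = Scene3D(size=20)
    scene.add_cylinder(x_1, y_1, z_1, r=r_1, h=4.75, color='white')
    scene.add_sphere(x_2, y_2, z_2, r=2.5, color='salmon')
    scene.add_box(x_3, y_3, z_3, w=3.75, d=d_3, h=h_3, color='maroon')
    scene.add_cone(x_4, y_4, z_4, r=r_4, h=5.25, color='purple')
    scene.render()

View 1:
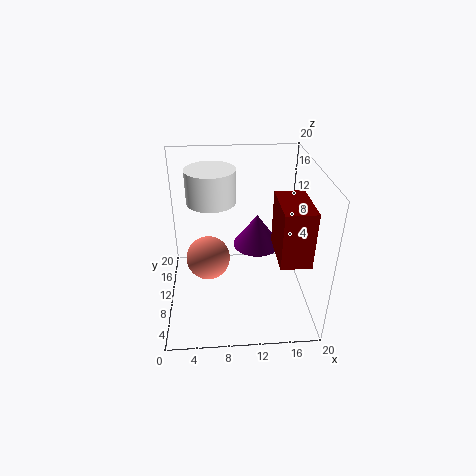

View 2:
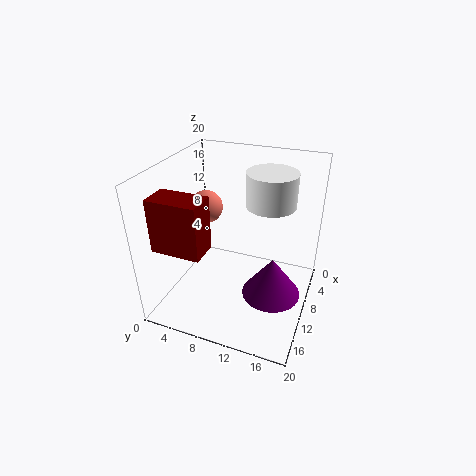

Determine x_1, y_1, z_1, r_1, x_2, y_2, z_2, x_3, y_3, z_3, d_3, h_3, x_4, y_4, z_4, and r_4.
x_1 = 6.5, y_1 = 13.5, z_1 = 14, r_1 = 3.5, x_2 = 6, y_2 = 3.25, z_2 = 11.75, x_3 = 14.25, y_3 = 1.5, z_3 = 10.75, d_3 = 6.5, h_3 = 7, x_4 = 13.5, y_4 = 16, z_4 = 5, r_4 = 3.75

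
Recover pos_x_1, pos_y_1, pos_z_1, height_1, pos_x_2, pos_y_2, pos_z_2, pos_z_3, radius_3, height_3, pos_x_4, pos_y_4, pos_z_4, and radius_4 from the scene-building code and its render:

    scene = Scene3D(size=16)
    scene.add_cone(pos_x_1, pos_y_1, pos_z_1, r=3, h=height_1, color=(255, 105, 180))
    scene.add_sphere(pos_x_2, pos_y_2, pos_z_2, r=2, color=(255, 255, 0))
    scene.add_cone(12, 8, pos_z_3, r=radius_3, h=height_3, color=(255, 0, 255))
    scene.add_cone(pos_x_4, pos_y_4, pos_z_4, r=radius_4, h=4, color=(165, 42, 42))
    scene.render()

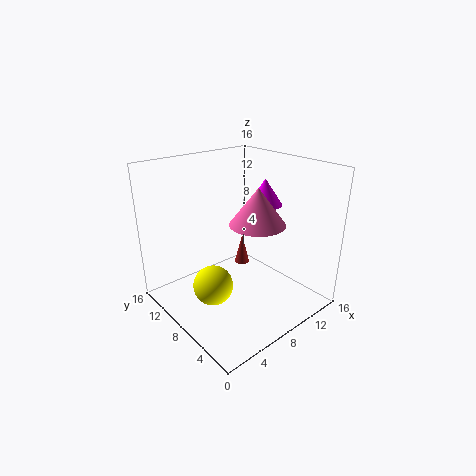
pos_x_1 = 9
pos_y_1 = 6
pos_z_1 = 10
height_1 = 4
pos_x_2 = 3
pos_y_2 = 6
pos_z_2 = 5
pos_z_3 = 11
radius_3 = 2
height_3 = 3
pos_x_4 = 13
pos_y_4 = 13
pos_z_4 = 1
radius_4 = 1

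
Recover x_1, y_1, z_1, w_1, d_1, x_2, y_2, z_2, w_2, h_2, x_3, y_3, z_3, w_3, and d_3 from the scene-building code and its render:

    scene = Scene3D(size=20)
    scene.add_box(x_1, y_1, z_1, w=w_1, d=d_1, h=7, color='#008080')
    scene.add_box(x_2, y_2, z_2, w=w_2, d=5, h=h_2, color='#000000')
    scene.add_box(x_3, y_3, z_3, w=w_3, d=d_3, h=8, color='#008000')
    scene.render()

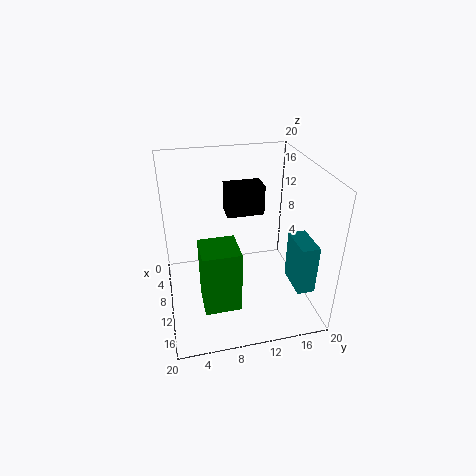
x_1 = 11, y_1 = 17, z_1 = 3.5, w_1 = 5, d_1 = 2.5, x_2 = 7.5, y_2 = 8.5, z_2 = 13.5, w_2 = 3, h_2 = 4, x_3 = 14, y_3 = 4, z_3 = 5, w_3 = 4.5, d_3 = 4.5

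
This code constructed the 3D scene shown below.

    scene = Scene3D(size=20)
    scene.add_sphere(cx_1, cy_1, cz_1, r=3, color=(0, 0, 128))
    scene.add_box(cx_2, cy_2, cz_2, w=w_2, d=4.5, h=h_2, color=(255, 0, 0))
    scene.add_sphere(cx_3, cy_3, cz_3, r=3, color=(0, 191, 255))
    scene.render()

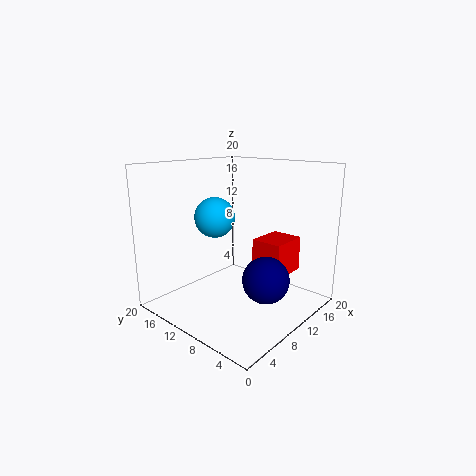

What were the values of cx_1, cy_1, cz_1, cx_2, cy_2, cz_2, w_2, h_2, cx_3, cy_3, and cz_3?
cx_1 = 8.5; cy_1 = 4; cz_1 = 6; cx_2 = 12; cy_2 = 4.5; cz_2 = 4.5; w_2 = 5.5; h_2 = 5; cx_3 = 10.5; cy_3 = 15; cz_3 = 12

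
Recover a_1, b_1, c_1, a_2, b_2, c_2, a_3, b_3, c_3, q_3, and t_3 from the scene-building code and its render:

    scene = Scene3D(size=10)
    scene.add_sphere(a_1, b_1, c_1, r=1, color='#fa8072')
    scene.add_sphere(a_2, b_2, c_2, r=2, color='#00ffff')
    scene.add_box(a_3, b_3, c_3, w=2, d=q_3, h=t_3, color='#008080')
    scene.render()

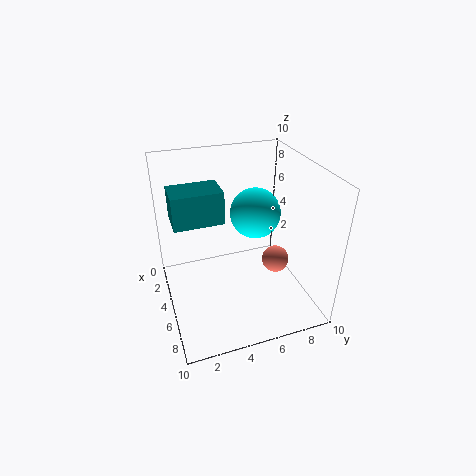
a_1 = 5
b_1 = 8
c_1 = 2.5
a_2 = 2
b_2 = 7.5
c_2 = 5
a_3 = 5
b_3 = 0.5
c_3 = 7.5
q_3 = 3
t_3 = 2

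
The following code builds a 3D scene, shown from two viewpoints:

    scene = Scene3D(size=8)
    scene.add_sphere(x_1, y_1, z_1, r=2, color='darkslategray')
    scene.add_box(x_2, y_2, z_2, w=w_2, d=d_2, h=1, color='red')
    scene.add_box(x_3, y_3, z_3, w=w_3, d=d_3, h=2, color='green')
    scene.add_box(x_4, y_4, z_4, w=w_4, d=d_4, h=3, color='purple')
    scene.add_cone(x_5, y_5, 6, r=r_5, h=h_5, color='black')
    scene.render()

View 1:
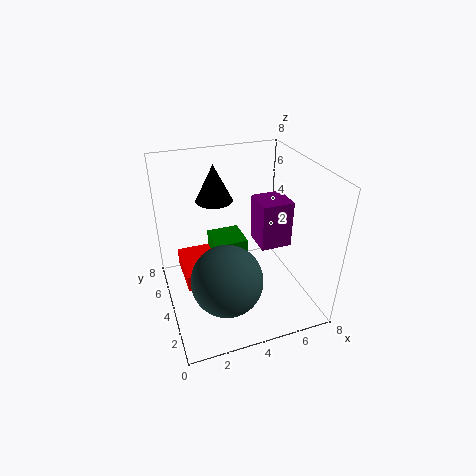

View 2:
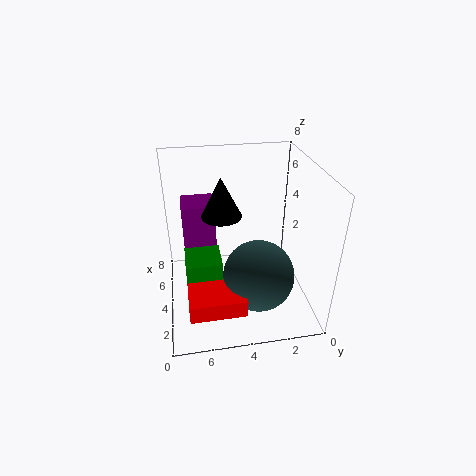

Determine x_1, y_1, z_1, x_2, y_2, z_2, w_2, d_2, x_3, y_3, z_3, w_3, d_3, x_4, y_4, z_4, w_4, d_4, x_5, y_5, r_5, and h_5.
x_1 = 3, y_1 = 3, z_1 = 2, x_2 = 1, y_2 = 4, z_2 = 1, w_2 = 2, d_2 = 3, x_3 = 3, y_3 = 5, z_3 = 1, w_3 = 2, d_3 = 2, x_4 = 6, y_4 = 5, z_4 = 2, w_4 = 2, d_4 = 2, x_5 = 3, y_5 = 5, r_5 = 1, h_5 = 2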